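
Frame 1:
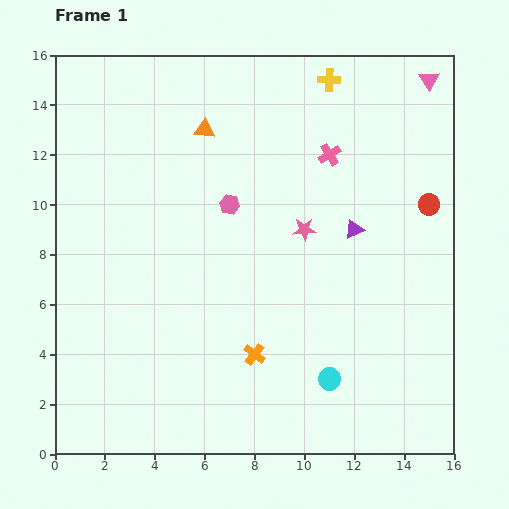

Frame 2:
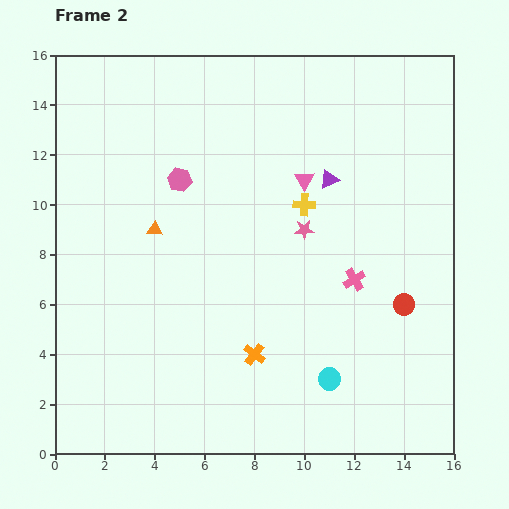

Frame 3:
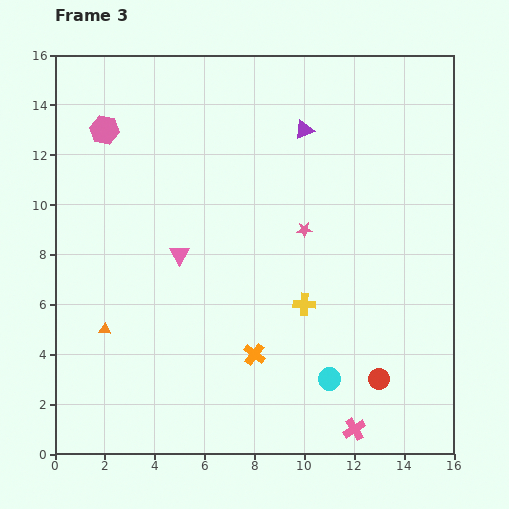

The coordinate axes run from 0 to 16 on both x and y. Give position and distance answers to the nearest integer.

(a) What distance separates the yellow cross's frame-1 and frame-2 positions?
5

The yellow cross moved from (11, 15) to (10, 10), a distance of √(1² + 5²) ≈ 5.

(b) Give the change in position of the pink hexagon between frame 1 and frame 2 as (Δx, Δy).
(-2, 1)

The pink hexagon was at (7, 10) in frame 1 and (5, 11) in frame 2.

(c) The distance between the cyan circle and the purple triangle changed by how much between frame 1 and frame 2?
+2

Distance in frame 1: 6. Distance in frame 2: 8.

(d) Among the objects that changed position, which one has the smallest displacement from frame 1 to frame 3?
the purple triangle

(moved 4)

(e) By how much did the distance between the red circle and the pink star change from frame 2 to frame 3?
+2

Distance in frame 2: 5. Distance in frame 3: 7.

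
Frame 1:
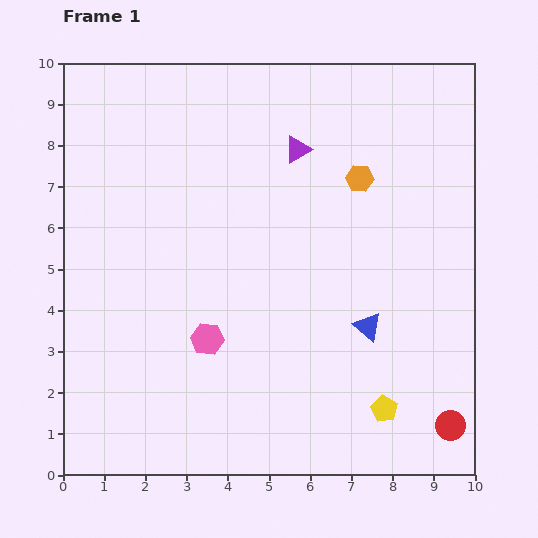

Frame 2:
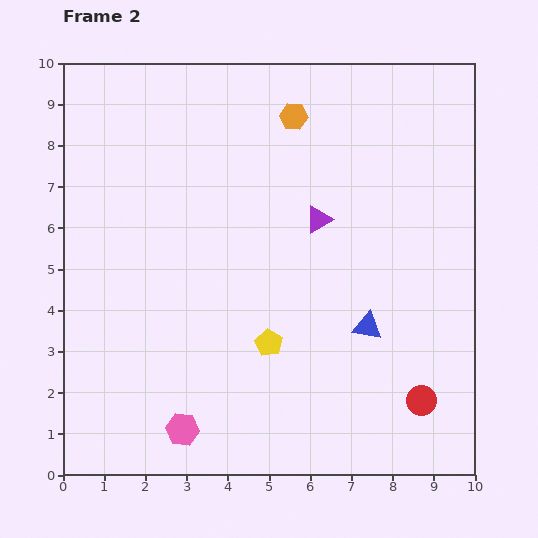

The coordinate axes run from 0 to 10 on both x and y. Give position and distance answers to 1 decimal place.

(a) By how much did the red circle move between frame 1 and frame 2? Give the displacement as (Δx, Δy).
(-0.7, 0.6)

The red circle was at (9.4, 1.2) in frame 1 and (8.7, 1.8) in frame 2.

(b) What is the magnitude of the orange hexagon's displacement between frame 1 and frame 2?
2.2

The orange hexagon moved from (7.2, 7.2) to (5.6, 8.7), a distance of √(1.6² + 1.5²) ≈ 2.2.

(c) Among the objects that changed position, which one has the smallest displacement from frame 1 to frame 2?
the red circle

(moved 0.9)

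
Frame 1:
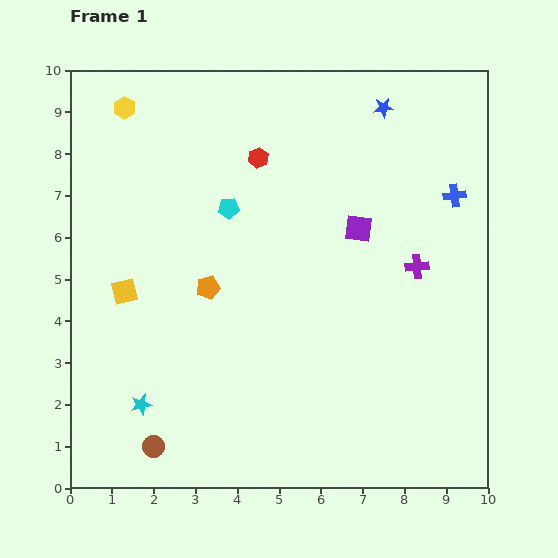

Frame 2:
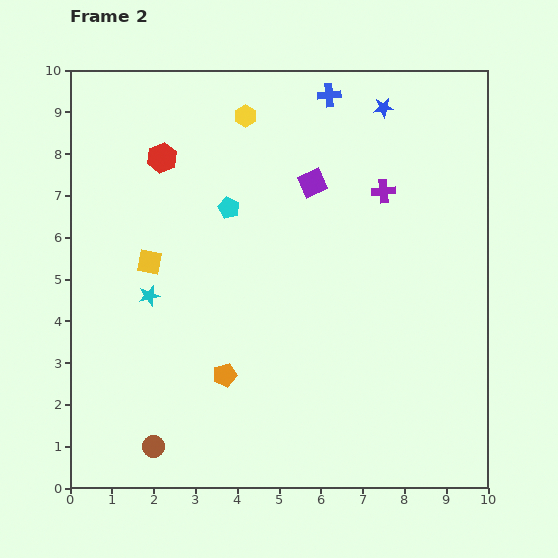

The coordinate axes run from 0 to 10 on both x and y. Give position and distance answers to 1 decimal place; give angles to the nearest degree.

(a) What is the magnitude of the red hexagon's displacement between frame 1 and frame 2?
2.3

The red hexagon moved from (4.5, 7.9) to (2.2, 7.9), a distance of √(2.3² + 0.0²) ≈ 2.3.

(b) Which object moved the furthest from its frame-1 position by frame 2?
the blue cross

(moved 3.8; next 2.9)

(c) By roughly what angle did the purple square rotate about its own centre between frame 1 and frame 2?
33° counter-clockwise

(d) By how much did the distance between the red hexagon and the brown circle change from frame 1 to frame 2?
-0.4

Distance in frame 1: 7.3. Distance in frame 2: 6.9.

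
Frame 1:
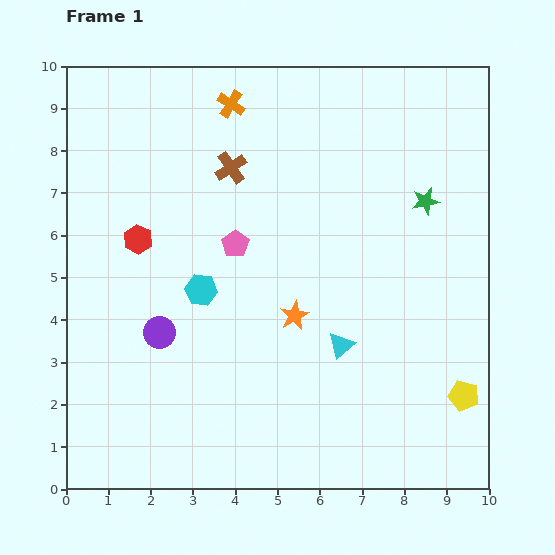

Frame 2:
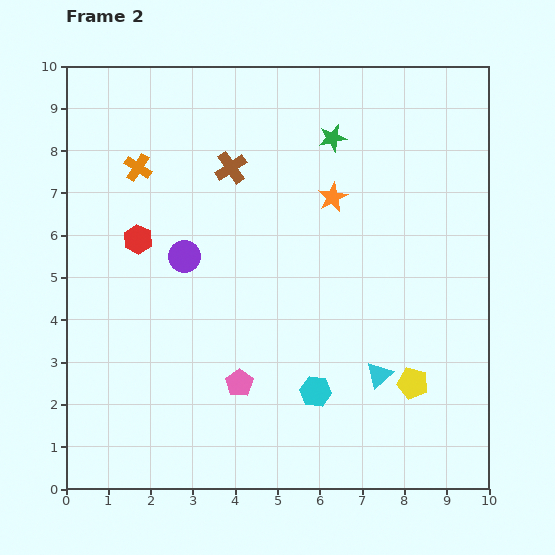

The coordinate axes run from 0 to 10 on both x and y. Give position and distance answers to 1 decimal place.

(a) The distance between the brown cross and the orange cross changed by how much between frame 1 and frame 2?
+0.7

Distance in frame 1: 1.5. Distance in frame 2: 2.2.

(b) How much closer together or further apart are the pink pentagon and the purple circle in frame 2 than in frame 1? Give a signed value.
+0.5

Distance in frame 1: 2.8. Distance in frame 2: 3.3.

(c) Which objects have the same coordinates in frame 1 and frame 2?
the brown cross, the red hexagon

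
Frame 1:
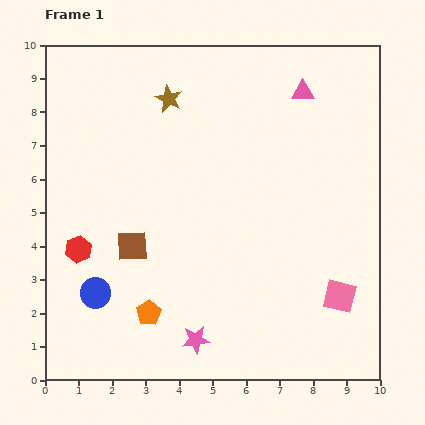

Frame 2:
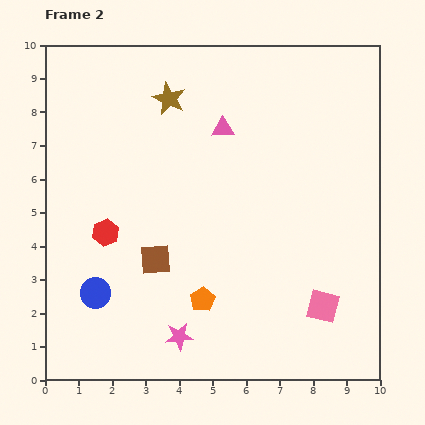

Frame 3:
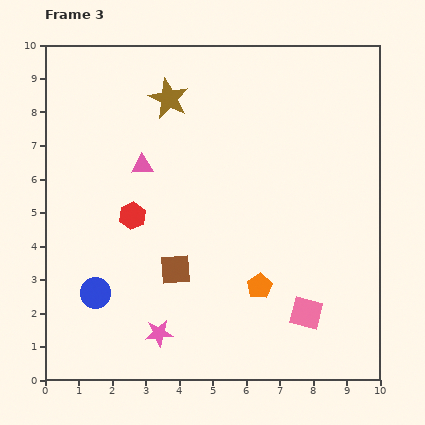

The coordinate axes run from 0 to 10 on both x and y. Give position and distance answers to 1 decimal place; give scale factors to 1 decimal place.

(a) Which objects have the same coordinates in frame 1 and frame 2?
the brown star, the blue circle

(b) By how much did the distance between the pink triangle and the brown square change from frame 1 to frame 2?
-2.5

Distance in frame 1: 6.9. Distance in frame 2: 4.4.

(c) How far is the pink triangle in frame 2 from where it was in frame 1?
2.6

The pink triangle moved from (7.7, 8.6) to (5.3, 7.5), a distance of √(2.4² + 1.1²) ≈ 2.6.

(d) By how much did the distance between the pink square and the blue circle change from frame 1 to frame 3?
-1.0

Distance in frame 1: 7.3. Distance in frame 3: 6.3.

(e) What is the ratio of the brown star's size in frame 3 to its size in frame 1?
1.5×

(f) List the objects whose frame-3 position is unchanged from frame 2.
the brown star, the blue circle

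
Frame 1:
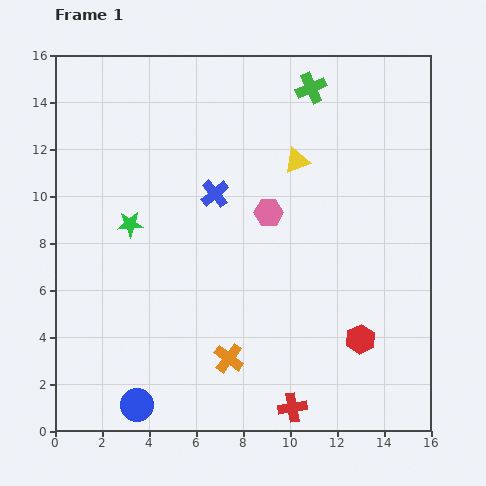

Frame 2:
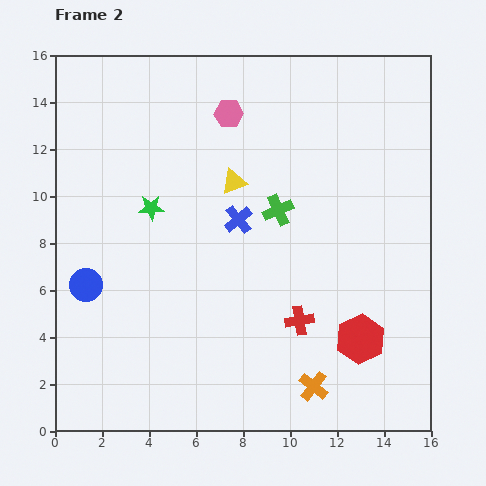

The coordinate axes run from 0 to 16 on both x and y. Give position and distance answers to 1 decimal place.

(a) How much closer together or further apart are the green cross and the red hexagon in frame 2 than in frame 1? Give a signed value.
-4.4

Distance in frame 1: 10.9. Distance in frame 2: 6.5.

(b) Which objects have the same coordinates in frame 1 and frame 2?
the red hexagon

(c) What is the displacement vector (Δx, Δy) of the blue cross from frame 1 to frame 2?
(1.0, -1.1)

The blue cross was at (6.8, 10.1) in frame 1 and (7.8, 9.0) in frame 2.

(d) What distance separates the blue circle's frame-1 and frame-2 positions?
5.6

The blue circle moved from (3.5, 1.1) to (1.3, 6.2), a distance of √(2.2² + 5.1²) ≈ 5.6.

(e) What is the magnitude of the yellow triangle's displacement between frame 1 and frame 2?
2.8

The yellow triangle moved from (10.3, 11.5) to (7.6, 10.6), a distance of √(2.7² + 0.9²) ≈ 2.8.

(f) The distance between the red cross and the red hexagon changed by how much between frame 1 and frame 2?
-1.4

Distance in frame 1: 4.1. Distance in frame 2: 2.7.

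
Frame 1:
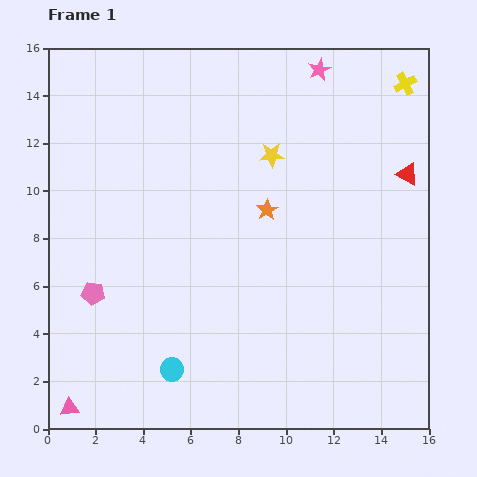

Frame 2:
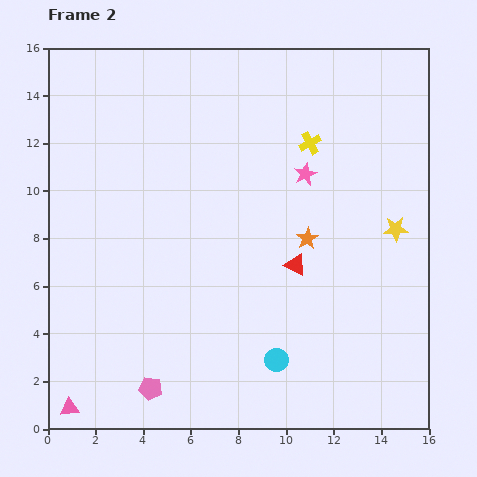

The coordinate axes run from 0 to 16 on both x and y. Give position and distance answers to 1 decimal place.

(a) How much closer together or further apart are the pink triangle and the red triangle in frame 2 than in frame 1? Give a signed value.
-6.1

Distance in frame 1: 17.3. Distance in frame 2: 11.2.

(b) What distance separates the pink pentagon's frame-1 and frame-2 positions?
4.7

The pink pentagon moved from (1.9, 5.7) to (4.3, 1.7), a distance of √(2.4² + 4.0²) ≈ 4.7.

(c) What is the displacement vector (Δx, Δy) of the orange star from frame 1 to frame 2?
(1.7, -1.2)

The orange star was at (9.2, 9.2) in frame 1 and (10.9, 8.0) in frame 2.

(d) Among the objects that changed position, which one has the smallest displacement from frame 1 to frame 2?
the orange star

(moved 2.1)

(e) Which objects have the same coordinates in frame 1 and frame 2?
the pink triangle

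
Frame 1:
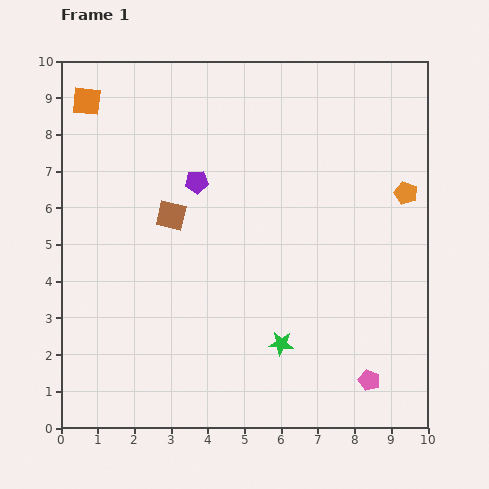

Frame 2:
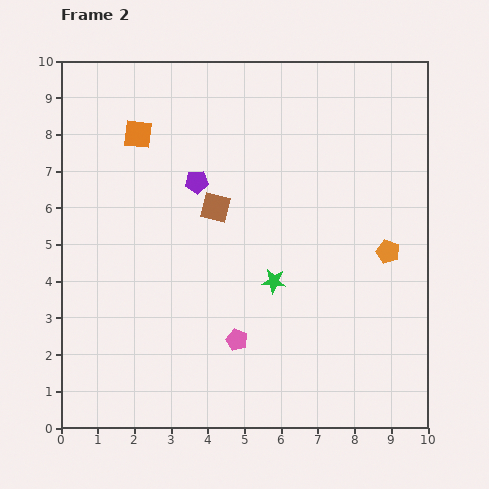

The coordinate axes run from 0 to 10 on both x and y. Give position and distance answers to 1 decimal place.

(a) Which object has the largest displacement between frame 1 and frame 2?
the pink pentagon

(moved 3.8; next 1.7)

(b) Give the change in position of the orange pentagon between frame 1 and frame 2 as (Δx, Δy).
(-0.5, -1.6)

The orange pentagon was at (9.4, 6.4) in frame 1 and (8.9, 4.8) in frame 2.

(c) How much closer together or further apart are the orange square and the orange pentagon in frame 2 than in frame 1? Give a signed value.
-1.6

Distance in frame 1: 9.1. Distance in frame 2: 7.5.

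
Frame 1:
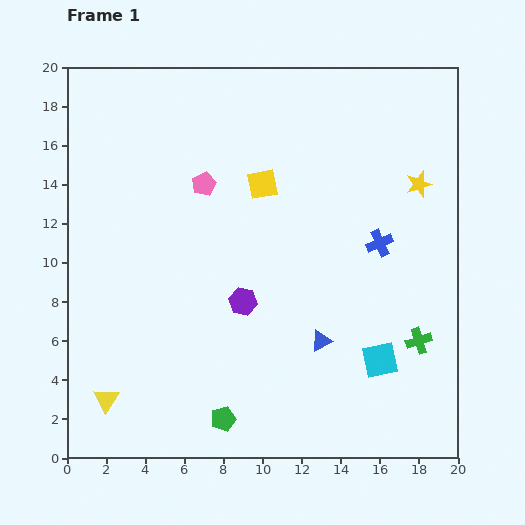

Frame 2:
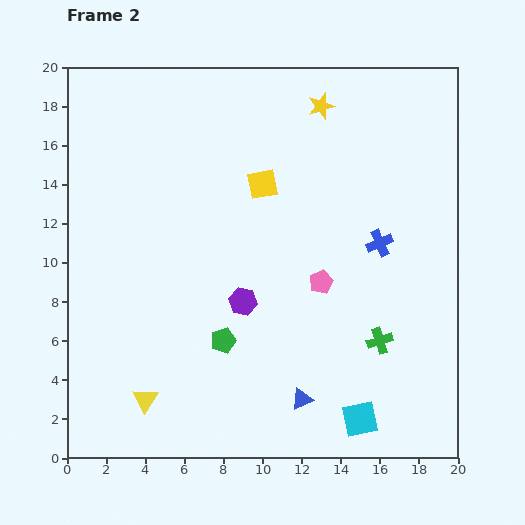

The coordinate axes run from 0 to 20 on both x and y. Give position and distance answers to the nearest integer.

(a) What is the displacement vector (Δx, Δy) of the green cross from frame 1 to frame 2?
(-2, 0)

The green cross was at (18, 6) in frame 1 and (16, 6) in frame 2.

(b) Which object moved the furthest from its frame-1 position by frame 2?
the pink pentagon

(moved 8; next 6)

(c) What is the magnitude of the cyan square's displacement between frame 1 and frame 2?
3

The cyan square moved from (16, 5) to (15, 2), a distance of √(1² + 3²) ≈ 3.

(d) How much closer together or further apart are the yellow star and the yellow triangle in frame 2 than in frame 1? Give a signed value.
-2

Distance in frame 1: 19. Distance in frame 2: 17.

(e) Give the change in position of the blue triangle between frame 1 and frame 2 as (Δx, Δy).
(-1, -3)

The blue triangle was at (13, 6) in frame 1 and (12, 3) in frame 2.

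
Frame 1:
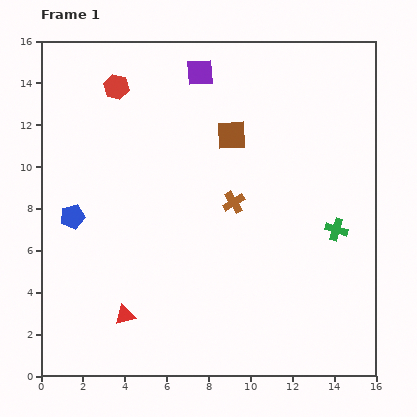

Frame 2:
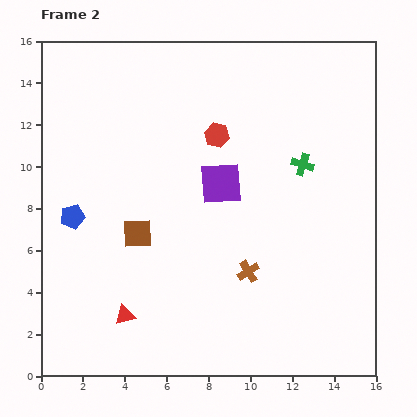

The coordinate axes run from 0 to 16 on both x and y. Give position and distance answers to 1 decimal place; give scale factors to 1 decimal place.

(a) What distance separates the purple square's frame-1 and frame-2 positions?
5.4

The purple square moved from (7.6, 14.5) to (8.6, 9.2), a distance of √(1.0² + 5.3²) ≈ 5.4.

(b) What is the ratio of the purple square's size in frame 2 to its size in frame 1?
1.6×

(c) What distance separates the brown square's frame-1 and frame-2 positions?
6.5

The brown square moved from (9.1, 11.5) to (4.6, 6.8), a distance of √(4.5² + 4.7²) ≈ 6.5.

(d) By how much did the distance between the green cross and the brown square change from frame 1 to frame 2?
+1.9

Distance in frame 1: 6.7. Distance in frame 2: 8.6.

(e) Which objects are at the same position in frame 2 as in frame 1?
the blue pentagon, the red triangle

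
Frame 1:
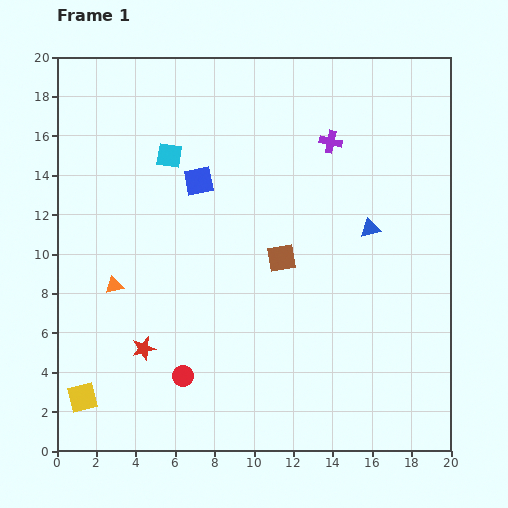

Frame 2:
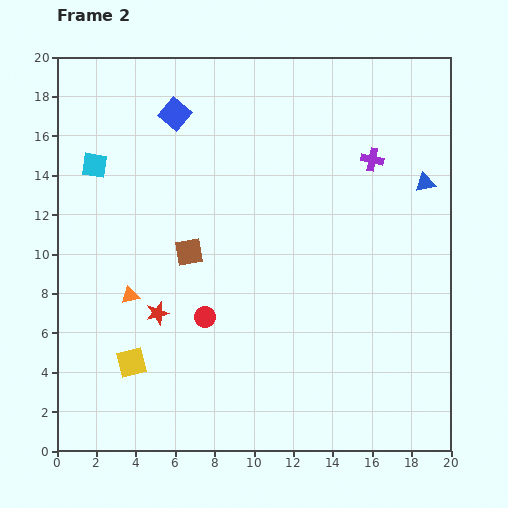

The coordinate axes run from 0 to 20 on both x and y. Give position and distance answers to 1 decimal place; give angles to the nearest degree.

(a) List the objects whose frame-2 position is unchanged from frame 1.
none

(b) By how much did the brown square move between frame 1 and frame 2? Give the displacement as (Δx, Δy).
(-4.7, 0.3)

The brown square was at (11.4, 9.8) in frame 1 and (6.7, 10.1) in frame 2.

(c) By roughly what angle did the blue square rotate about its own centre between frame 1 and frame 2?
39° counter-clockwise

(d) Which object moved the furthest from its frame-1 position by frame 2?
the brown square

(moved 4.7; next 3.8)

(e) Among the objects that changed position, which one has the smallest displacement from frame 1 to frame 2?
the orange triangle

(moved 0.9)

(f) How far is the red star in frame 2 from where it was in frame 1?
1.9

The red star moved from (4.4, 5.2) to (5.1, 7.0), a distance of √(0.7² + 1.8²) ≈ 1.9.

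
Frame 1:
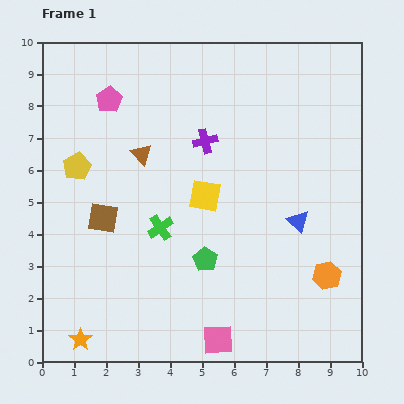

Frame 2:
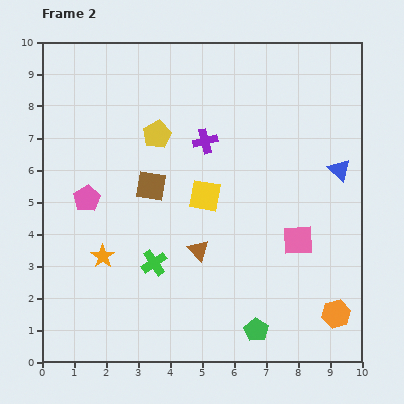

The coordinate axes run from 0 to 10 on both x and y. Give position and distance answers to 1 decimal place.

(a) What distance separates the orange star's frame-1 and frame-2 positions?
2.7

The orange star moved from (1.2, 0.7) to (1.9, 3.3), a distance of √(0.7² + 2.6²) ≈ 2.7.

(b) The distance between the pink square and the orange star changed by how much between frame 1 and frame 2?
+1.8

Distance in frame 1: 4.3. Distance in frame 2: 6.1.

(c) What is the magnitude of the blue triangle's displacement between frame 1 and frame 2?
2.1

The blue triangle moved from (8.0, 4.4) to (9.3, 6.0), a distance of √(1.3² + 1.6²) ≈ 2.1.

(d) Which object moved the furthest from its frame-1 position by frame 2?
the pink square

(moved 4.0; next 3.5)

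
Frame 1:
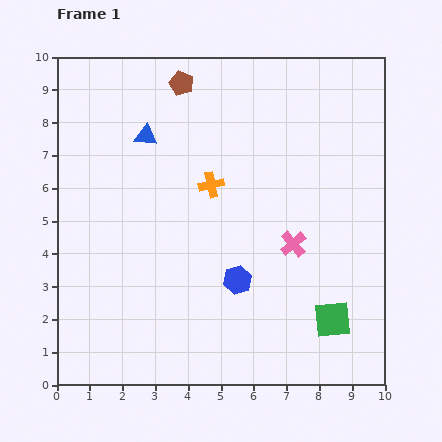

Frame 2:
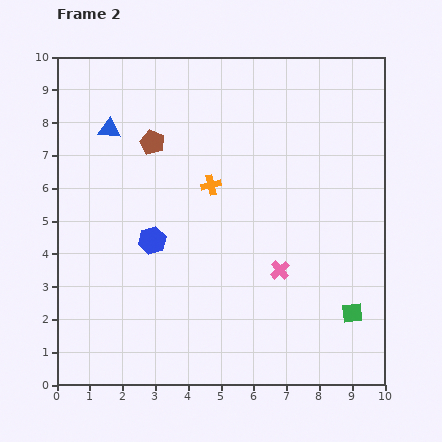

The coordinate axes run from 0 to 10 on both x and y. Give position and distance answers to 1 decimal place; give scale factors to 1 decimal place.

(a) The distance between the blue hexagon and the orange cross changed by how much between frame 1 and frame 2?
-0.5

Distance in frame 1: 3.0. Distance in frame 2: 2.5.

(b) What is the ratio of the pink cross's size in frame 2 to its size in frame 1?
0.7×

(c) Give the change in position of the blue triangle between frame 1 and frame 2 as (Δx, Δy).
(-1.1, 0.2)

The blue triangle was at (2.7, 7.6) in frame 1 and (1.6, 7.8) in frame 2.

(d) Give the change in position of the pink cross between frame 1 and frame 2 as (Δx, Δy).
(-0.4, -0.8)

The pink cross was at (7.2, 4.3) in frame 1 and (6.8, 3.5) in frame 2.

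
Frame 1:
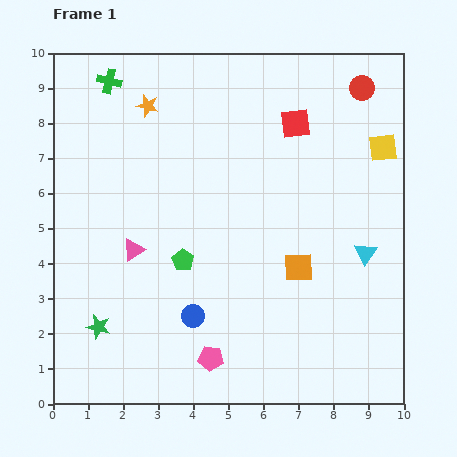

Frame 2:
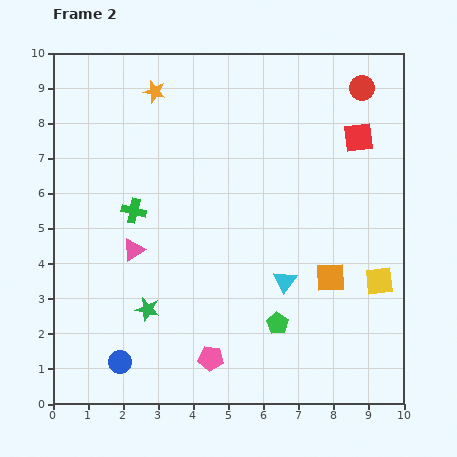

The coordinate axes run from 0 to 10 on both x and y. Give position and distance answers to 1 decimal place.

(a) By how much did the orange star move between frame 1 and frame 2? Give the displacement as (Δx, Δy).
(0.2, 0.4)

The orange star was at (2.7, 8.5) in frame 1 and (2.9, 8.9) in frame 2.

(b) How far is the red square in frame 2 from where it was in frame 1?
1.8

The red square moved from (6.9, 8.0) to (8.7, 7.6), a distance of √(1.8² + 0.4²) ≈ 1.8.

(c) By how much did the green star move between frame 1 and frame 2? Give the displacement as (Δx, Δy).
(1.4, 0.5)

The green star was at (1.3, 2.2) in frame 1 and (2.7, 2.7) in frame 2.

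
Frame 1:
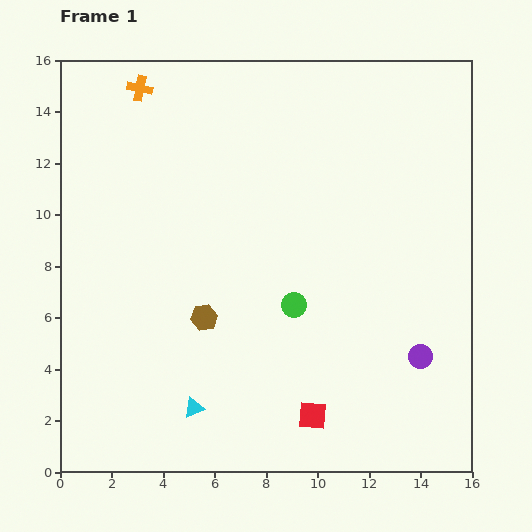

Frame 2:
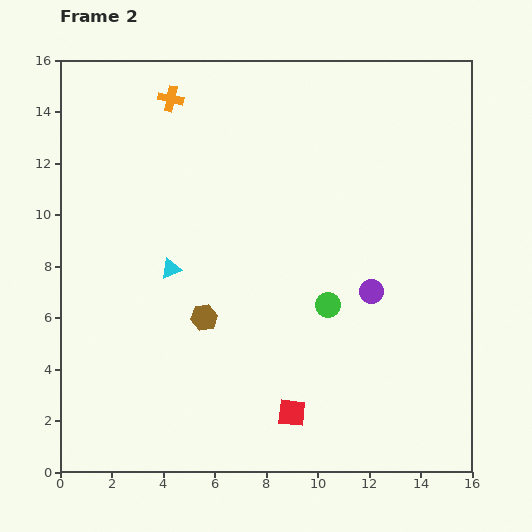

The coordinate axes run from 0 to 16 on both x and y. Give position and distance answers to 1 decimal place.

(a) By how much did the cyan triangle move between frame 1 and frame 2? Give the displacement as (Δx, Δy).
(-0.9, 5.4)

The cyan triangle was at (5.2, 2.5) in frame 1 and (4.3, 7.9) in frame 2.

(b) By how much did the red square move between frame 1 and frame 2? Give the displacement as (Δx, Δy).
(-0.8, 0.1)

The red square was at (9.8, 2.2) in frame 1 and (9.0, 2.3) in frame 2.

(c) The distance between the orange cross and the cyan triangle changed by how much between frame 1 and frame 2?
-6.0

Distance in frame 1: 12.6. Distance in frame 2: 6.6.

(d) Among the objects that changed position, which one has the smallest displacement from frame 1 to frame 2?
the red square

(moved 0.8)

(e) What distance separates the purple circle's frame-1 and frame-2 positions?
3.1

The purple circle moved from (14.0, 4.5) to (12.1, 7.0), a distance of √(1.9² + 2.5²) ≈ 3.1.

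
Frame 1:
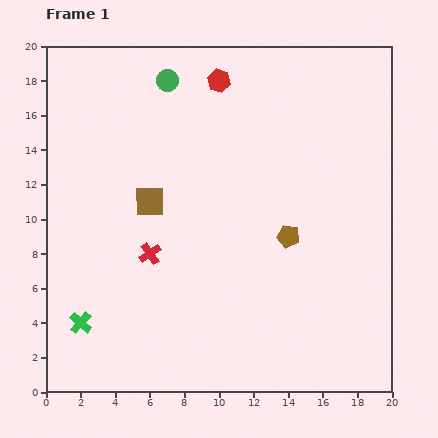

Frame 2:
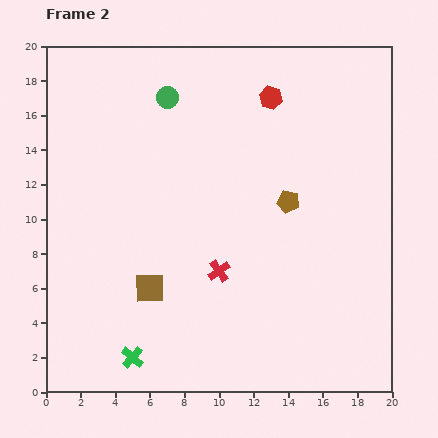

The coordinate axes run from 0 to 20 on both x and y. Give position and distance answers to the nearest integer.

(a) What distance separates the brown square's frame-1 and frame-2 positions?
5

The brown square moved from (6, 11) to (6, 6), a distance of √(0² + 5²) ≈ 5.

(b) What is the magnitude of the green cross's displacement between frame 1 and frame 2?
4

The green cross moved from (2, 4) to (5, 2), a distance of √(3² + 2²) ≈ 4.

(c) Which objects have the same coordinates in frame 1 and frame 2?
none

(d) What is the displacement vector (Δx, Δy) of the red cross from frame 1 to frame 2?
(4, -1)

The red cross was at (6, 8) in frame 1 and (10, 7) in frame 2.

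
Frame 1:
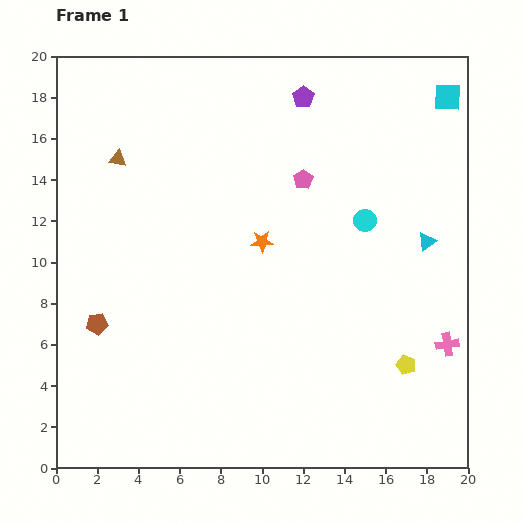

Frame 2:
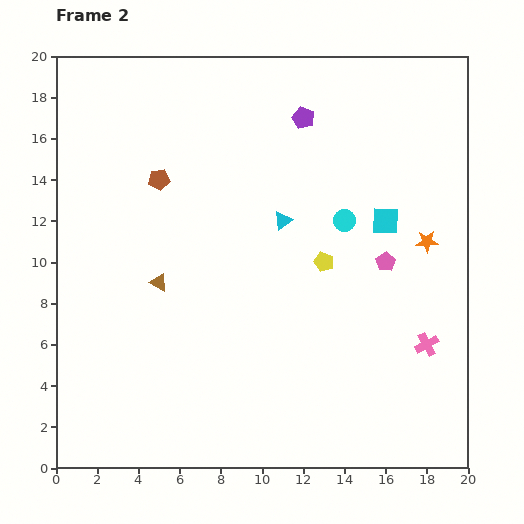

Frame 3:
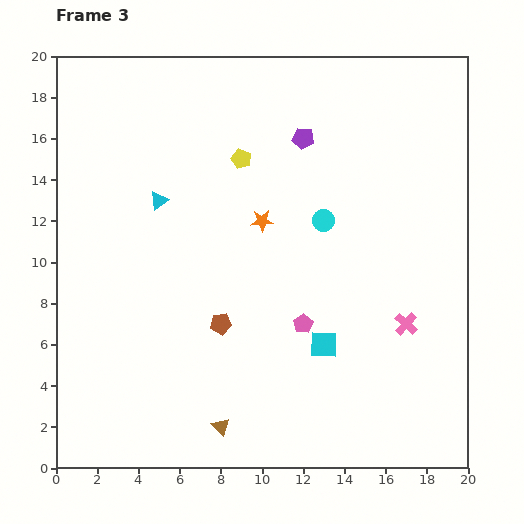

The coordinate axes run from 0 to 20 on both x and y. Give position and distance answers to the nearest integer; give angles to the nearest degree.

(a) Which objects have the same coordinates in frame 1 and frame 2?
none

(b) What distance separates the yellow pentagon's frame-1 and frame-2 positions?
6

The yellow pentagon moved from (17, 5) to (13, 10), a distance of √(4² + 5²) ≈ 6.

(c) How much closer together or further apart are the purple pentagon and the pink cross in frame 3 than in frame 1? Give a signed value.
-4

Distance in frame 1: 14. Distance in frame 3: 10.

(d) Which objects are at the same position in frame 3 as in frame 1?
none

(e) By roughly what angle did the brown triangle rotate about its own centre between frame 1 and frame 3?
35° clockwise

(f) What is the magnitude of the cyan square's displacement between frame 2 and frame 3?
7

The cyan square moved from (16, 12) to (13, 6), a distance of √(3² + 6²) ≈ 7.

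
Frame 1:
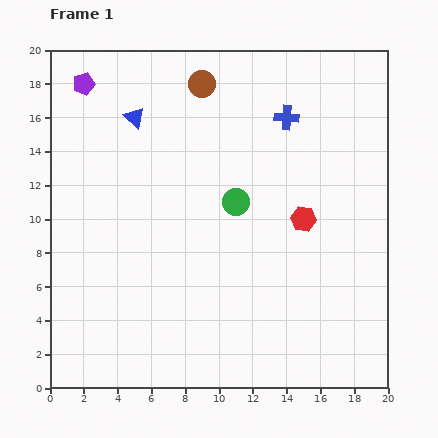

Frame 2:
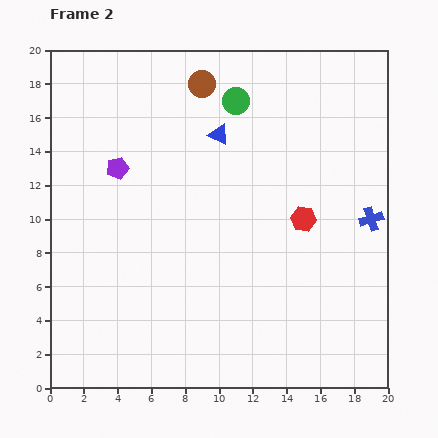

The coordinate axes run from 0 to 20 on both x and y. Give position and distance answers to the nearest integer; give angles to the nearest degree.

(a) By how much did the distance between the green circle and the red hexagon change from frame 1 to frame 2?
+4

Distance in frame 1: 4. Distance in frame 2: 8.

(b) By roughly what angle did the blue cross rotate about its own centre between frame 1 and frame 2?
20° counter-clockwise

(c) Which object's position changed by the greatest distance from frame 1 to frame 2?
the blue cross

(moved 8; next 6)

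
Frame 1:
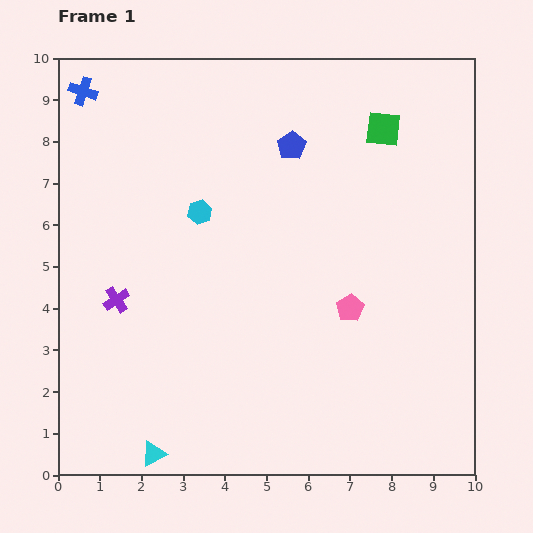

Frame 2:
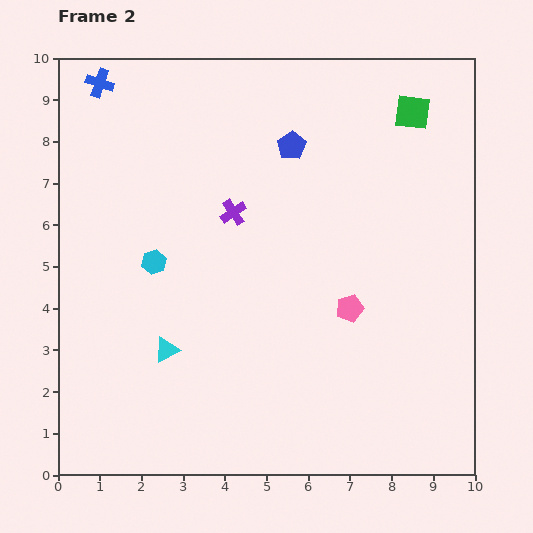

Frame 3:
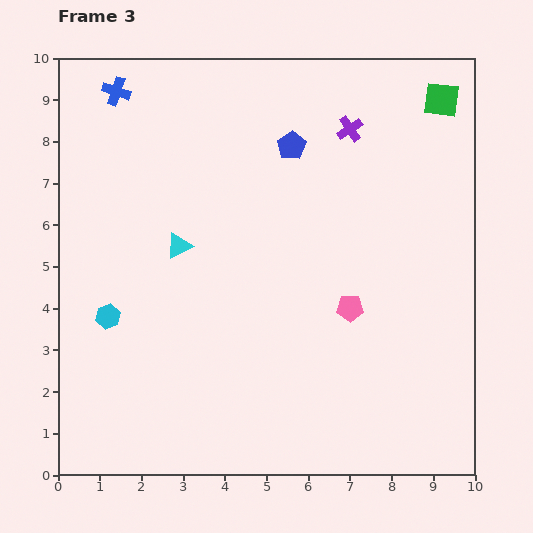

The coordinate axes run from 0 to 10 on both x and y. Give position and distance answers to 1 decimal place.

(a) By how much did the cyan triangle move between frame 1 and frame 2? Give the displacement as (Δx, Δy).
(0.3, 2.5)

The cyan triangle was at (2.3, 0.5) in frame 1 and (2.6, 3.0) in frame 2.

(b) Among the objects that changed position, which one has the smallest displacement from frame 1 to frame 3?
the blue cross

(moved 0.8)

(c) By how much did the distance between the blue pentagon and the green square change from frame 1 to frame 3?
+1.6

Distance in frame 1: 2.2. Distance in frame 3: 3.8.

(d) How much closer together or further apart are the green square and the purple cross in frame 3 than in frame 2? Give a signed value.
-2.6

Distance in frame 2: 4.9. Distance in frame 3: 2.3.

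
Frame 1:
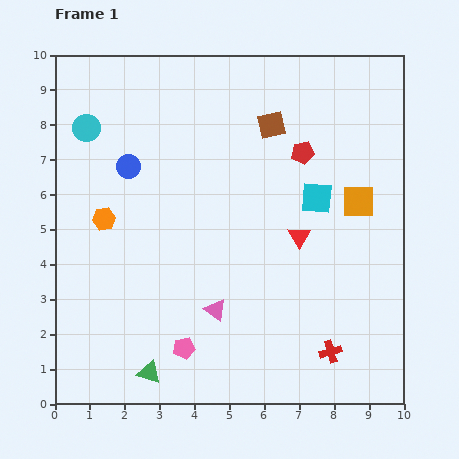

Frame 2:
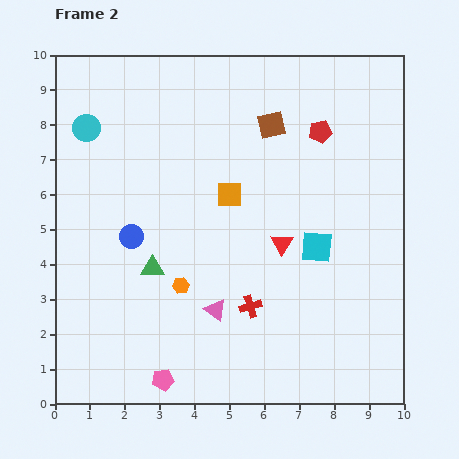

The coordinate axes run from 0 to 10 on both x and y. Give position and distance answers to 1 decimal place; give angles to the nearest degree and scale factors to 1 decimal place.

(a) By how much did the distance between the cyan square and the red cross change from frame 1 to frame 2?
-1.9

Distance in frame 1: 4.4. Distance in frame 2: 2.5.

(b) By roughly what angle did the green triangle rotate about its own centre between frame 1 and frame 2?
17° counter-clockwise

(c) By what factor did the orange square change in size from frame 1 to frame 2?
0.8×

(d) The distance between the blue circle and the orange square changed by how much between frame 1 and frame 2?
-3.7

Distance in frame 1: 6.7. Distance in frame 2: 3.0.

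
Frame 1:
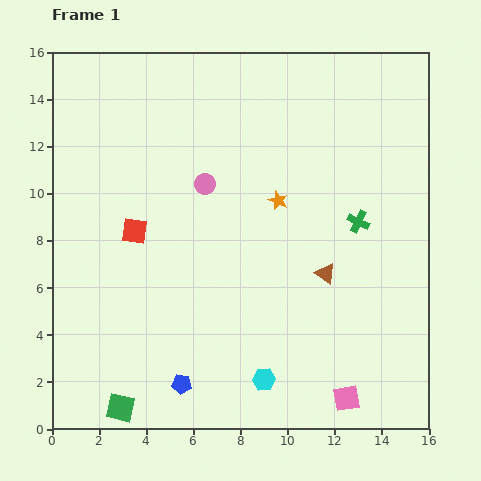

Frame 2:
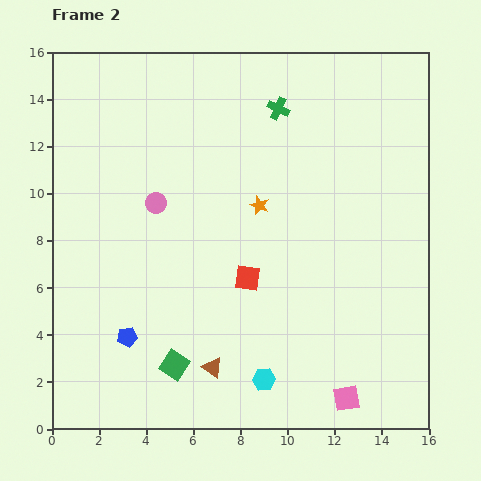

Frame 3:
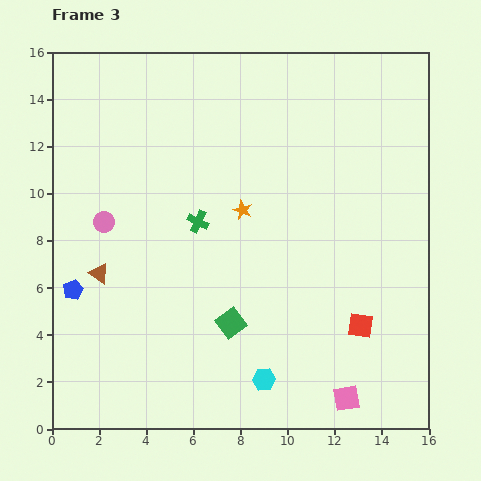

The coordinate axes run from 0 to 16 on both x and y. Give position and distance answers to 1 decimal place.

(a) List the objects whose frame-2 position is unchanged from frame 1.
the cyan hexagon, the pink square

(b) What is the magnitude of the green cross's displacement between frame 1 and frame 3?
6.8

The green cross moved from (13.0, 8.8) to (6.2, 8.8), a distance of √(6.8² + 0.0²) ≈ 6.8.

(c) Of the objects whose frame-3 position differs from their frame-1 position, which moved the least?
the orange star

(moved 1.6)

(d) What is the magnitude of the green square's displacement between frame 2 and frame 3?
3.0

The green square moved from (5.2, 2.7) to (7.6, 4.5), a distance of √(2.4² + 1.8²) ≈ 3.0.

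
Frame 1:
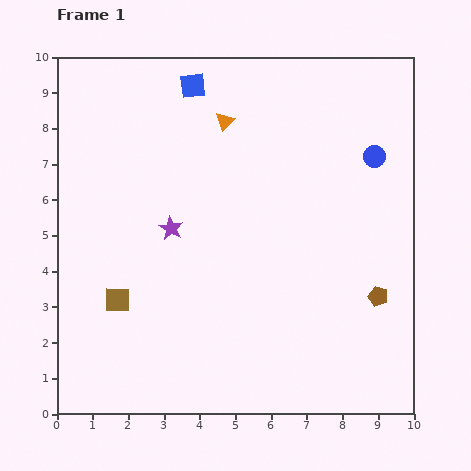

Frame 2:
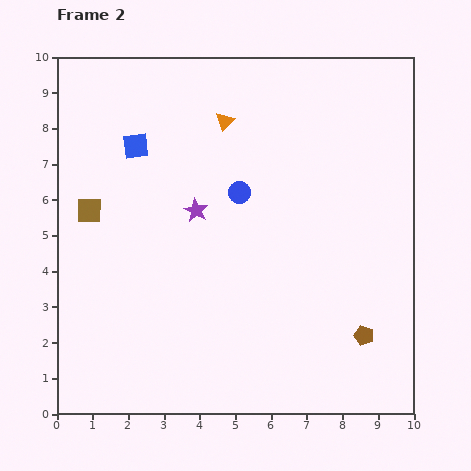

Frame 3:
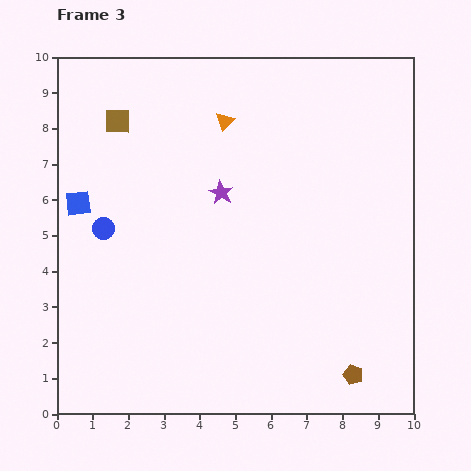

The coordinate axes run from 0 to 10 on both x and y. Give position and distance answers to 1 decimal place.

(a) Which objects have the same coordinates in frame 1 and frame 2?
the orange triangle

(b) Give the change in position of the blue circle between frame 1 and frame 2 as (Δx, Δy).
(-3.8, -1.0)

The blue circle was at (8.9, 7.2) in frame 1 and (5.1, 6.2) in frame 2.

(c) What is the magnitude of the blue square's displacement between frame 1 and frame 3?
4.6

The blue square moved from (3.8, 9.2) to (0.6, 5.9), a distance of √(3.2² + 3.3²) ≈ 4.6.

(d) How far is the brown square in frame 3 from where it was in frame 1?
5.0

The brown square moved from (1.7, 3.2) to (1.7, 8.2), a distance of √(0.0² + 5.0²) ≈ 5.0.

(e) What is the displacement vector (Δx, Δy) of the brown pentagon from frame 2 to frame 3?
(-0.3, -1.1)

The brown pentagon was at (8.6, 2.2) in frame 2 and (8.3, 1.1) in frame 3.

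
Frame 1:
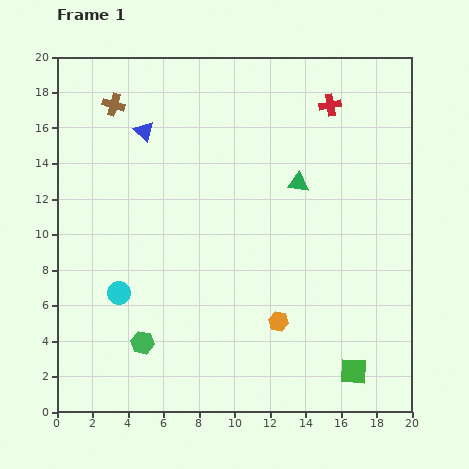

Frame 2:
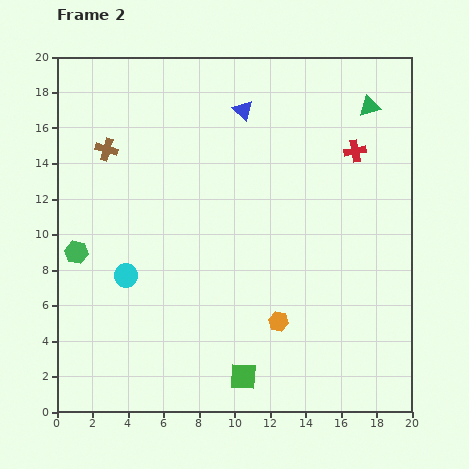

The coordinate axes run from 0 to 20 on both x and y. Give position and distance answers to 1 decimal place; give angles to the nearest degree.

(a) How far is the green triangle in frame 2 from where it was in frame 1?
5.9

The green triangle moved from (13.6, 12.9) to (17.6, 17.2), a distance of √(4.0² + 4.3²) ≈ 5.9.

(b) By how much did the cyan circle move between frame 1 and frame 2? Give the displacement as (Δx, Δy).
(0.4, 1.0)

The cyan circle was at (3.5, 6.7) in frame 1 and (3.9, 7.7) in frame 2.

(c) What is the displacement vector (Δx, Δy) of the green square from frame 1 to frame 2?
(-6.2, -0.3)

The green square was at (16.7, 2.3) in frame 1 and (10.5, 2.0) in frame 2.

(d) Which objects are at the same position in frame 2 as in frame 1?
the orange hexagon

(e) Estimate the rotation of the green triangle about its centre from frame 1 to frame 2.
21° counter-clockwise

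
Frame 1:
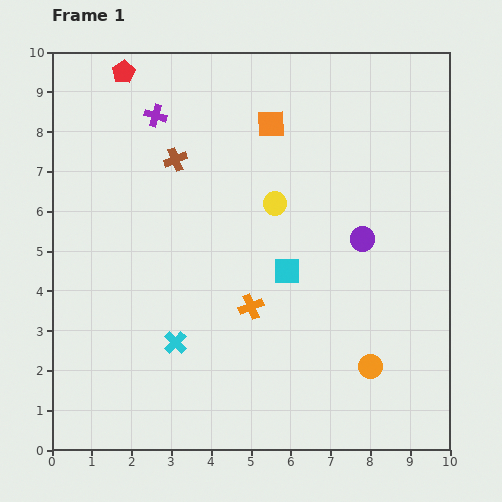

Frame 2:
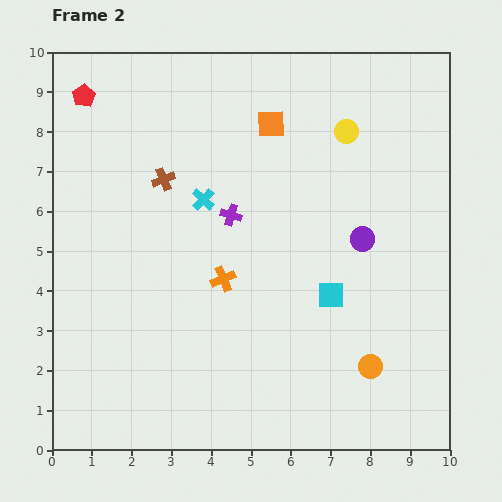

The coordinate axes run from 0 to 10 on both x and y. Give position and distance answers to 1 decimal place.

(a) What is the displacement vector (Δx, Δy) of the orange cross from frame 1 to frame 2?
(-0.7, 0.7)

The orange cross was at (5.0, 3.6) in frame 1 and (4.3, 4.3) in frame 2.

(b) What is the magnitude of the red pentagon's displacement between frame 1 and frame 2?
1.2

The red pentagon moved from (1.8, 9.5) to (0.8, 8.9), a distance of √(1.0² + 0.6²) ≈ 1.2.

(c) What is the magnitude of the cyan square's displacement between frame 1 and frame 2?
1.3

The cyan square moved from (5.9, 4.5) to (7.0, 3.9), a distance of √(1.1² + 0.6²) ≈ 1.3.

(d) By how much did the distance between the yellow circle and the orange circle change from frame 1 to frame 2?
+1.1

Distance in frame 1: 4.8. Distance in frame 2: 5.9.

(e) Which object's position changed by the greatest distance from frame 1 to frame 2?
the cyan cross

(moved 3.7; next 3.1)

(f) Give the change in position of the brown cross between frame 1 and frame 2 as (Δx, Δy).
(-0.3, -0.5)

The brown cross was at (3.1, 7.3) in frame 1 and (2.8, 6.8) in frame 2.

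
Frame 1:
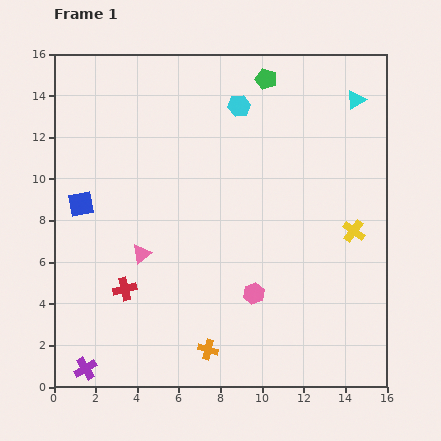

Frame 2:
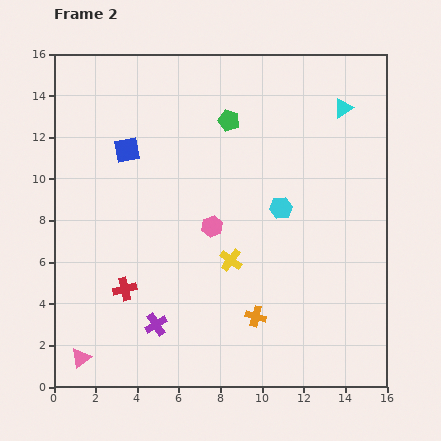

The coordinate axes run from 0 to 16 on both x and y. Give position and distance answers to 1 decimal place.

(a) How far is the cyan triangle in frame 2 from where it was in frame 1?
0.7

The cyan triangle moved from (14.5, 13.8) to (13.9, 13.4), a distance of √(0.6² + 0.4²) ≈ 0.7.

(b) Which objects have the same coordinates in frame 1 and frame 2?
the red cross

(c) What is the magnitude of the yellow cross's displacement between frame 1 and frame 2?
6.1

The yellow cross moved from (14.4, 7.5) to (8.5, 6.1), a distance of √(5.9² + 1.4²) ≈ 6.1.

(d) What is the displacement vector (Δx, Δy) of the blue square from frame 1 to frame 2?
(2.2, 2.6)

The blue square was at (1.3, 8.8) in frame 1 and (3.5, 11.4) in frame 2.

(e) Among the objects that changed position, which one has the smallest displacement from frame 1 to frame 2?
the cyan triangle

(moved 0.7)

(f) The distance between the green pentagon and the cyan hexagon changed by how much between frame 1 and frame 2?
+3.1

Distance in frame 1: 1.8. Distance in frame 2: 4.9.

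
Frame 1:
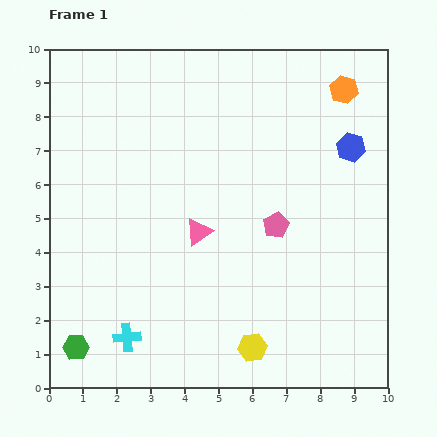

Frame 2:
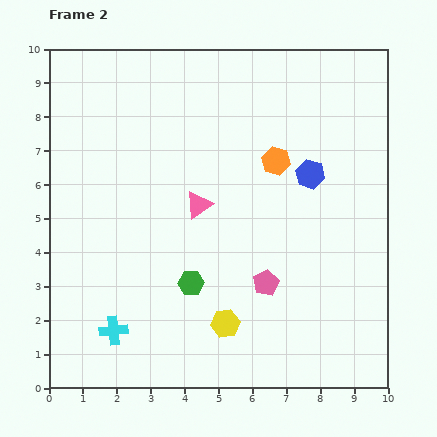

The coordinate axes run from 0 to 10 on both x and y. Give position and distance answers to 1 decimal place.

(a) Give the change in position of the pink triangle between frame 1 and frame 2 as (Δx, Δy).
(0.0, 0.8)

The pink triangle was at (4.4, 4.6) in frame 1 and (4.4, 5.4) in frame 2.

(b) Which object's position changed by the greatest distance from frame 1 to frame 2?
the green hexagon

(moved 3.9; next 2.9)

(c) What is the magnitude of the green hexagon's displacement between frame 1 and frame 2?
3.9

The green hexagon moved from (0.8, 1.2) to (4.2, 3.1), a distance of √(3.4² + 1.9²) ≈ 3.9.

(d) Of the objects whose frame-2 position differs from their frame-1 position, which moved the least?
the cyan cross

(moved 0.4)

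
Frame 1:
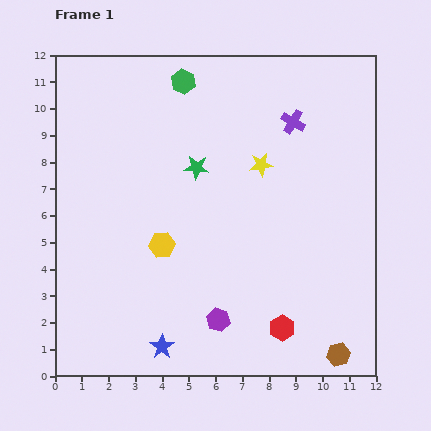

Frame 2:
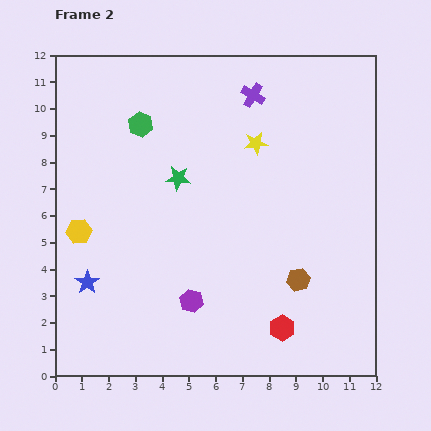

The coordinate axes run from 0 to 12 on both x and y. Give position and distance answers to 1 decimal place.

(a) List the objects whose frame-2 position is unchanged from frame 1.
the red hexagon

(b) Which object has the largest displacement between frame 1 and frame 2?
the blue star

(moved 3.7; next 3.2)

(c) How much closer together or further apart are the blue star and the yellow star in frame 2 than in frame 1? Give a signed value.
+0.5

Distance in frame 1: 7.7. Distance in frame 2: 8.2.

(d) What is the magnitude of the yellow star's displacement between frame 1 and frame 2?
0.8

The yellow star moved from (7.7, 7.9) to (7.5, 8.7), a distance of √(0.2² + 0.8²) ≈ 0.8.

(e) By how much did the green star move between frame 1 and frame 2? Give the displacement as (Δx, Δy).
(-0.7, -0.4)

The green star was at (5.3, 7.8) in frame 1 and (4.6, 7.4) in frame 2.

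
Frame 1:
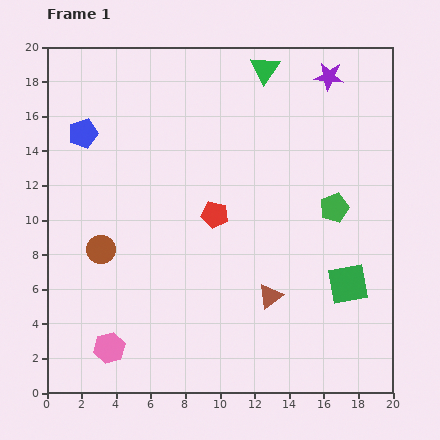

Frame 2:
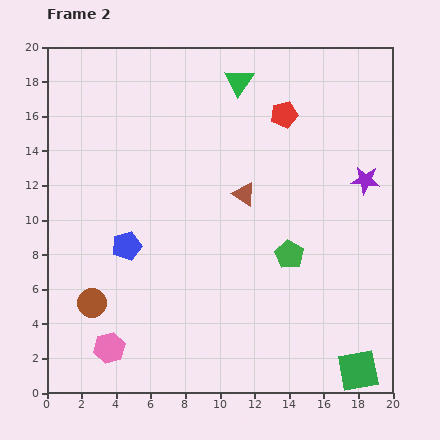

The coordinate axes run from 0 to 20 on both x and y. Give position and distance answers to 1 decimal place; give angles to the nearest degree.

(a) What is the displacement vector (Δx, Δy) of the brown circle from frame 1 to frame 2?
(-0.5, -3.1)

The brown circle was at (3.1, 8.3) in frame 1 and (2.6, 5.2) in frame 2.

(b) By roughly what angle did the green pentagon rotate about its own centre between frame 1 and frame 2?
21° counter-clockwise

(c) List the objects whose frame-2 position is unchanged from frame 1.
the pink hexagon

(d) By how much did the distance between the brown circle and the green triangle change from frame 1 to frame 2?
+1.3

Distance in frame 1: 14.1. Distance in frame 2: 15.4.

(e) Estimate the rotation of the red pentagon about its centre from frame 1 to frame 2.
24° counter-clockwise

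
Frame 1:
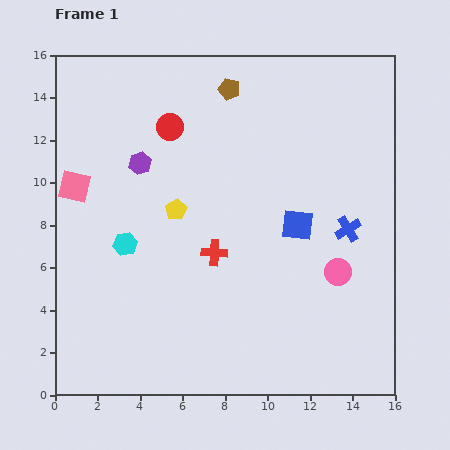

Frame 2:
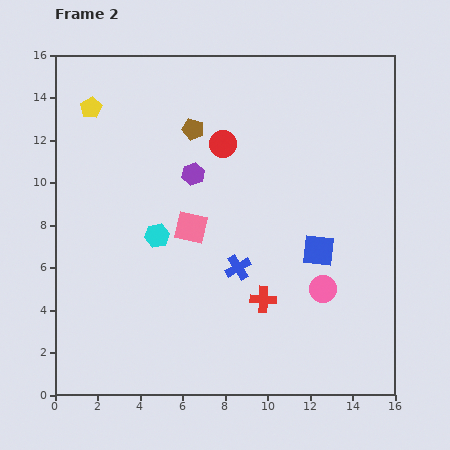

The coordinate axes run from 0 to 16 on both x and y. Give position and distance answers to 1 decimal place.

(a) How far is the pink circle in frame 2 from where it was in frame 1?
1.1

The pink circle moved from (13.3, 5.8) to (12.6, 5.0), a distance of √(0.7² + 0.8²) ≈ 1.1.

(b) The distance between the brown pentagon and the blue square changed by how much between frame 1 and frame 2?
+1.0

Distance in frame 1: 7.2. Distance in frame 2: 8.2.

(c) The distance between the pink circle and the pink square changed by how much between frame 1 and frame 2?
-6.2

Distance in frame 1: 13.0. Distance in frame 2: 6.8.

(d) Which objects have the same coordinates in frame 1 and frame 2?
none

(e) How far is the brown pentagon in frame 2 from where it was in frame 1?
2.5

The brown pentagon moved from (8.2, 14.4) to (6.5, 12.5), a distance of √(1.7² + 1.9²) ≈ 2.5.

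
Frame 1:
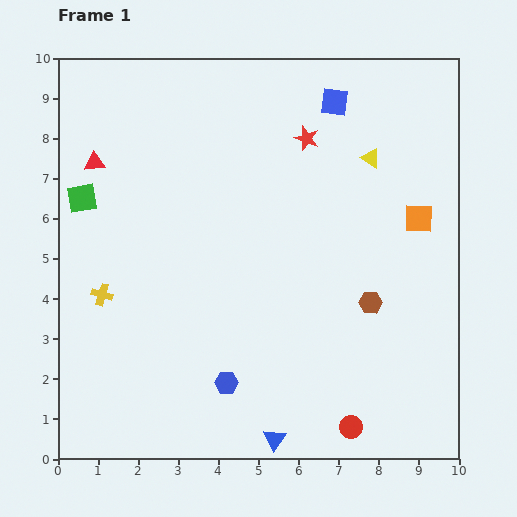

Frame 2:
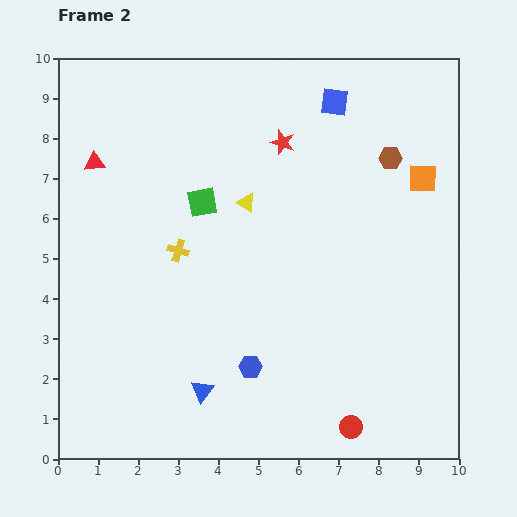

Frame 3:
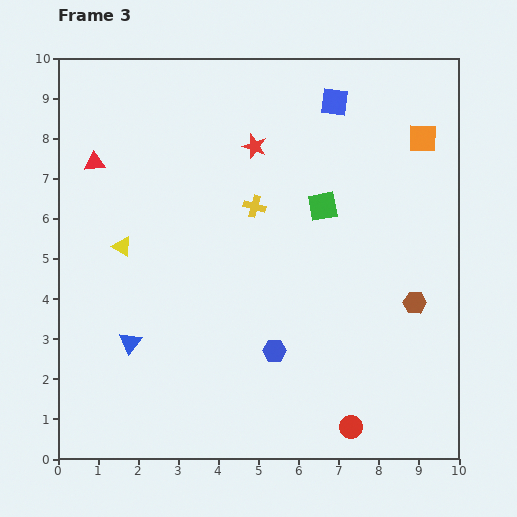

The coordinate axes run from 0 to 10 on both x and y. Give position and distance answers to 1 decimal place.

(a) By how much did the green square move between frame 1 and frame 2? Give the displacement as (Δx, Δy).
(3.0, -0.1)

The green square was at (0.6, 6.5) in frame 1 and (3.6, 6.4) in frame 2.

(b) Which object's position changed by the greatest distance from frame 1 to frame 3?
the yellow triangle

(moved 6.6; next 6.0)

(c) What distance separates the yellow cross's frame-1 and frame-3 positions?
4.4

The yellow cross moved from (1.1, 4.1) to (4.9, 6.3), a distance of √(3.8² + 2.2²) ≈ 4.4.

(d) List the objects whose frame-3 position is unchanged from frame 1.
the blue square, the red triangle, the red circle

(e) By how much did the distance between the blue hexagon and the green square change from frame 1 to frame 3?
-2.0

Distance in frame 1: 5.8. Distance in frame 3: 3.8.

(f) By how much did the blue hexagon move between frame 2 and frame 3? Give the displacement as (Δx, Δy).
(0.6, 0.4)

The blue hexagon was at (4.8, 2.3) in frame 2 and (5.4, 2.7) in frame 3.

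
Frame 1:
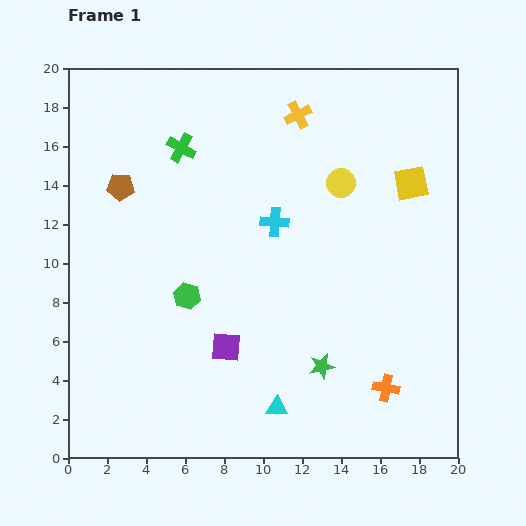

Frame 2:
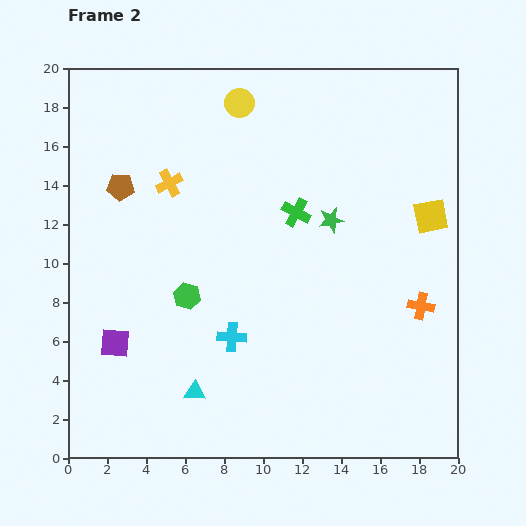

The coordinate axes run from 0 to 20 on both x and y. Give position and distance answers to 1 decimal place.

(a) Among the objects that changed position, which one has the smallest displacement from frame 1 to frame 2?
the yellow square

(moved 2.0)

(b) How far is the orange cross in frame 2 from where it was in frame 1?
4.6

The orange cross moved from (16.3, 3.6) to (18.1, 7.8), a distance of √(1.8² + 4.2²) ≈ 4.6.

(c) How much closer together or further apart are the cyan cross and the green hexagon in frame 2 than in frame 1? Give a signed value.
-2.8

Distance in frame 1: 5.9. Distance in frame 2: 3.1.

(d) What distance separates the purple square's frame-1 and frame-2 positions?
5.7

The purple square moved from (8.1, 5.7) to (2.4, 5.9), a distance of √(5.7² + 0.2²) ≈ 5.7.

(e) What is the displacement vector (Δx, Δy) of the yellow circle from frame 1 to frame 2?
(-5.2, 4.1)

The yellow circle was at (14.0, 14.1) in frame 1 and (8.8, 18.2) in frame 2.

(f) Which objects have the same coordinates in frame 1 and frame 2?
the brown pentagon, the green hexagon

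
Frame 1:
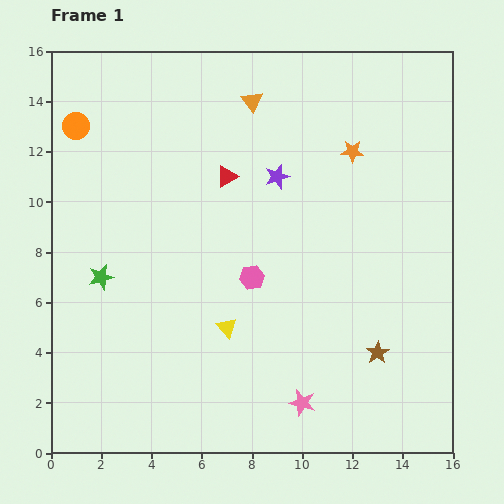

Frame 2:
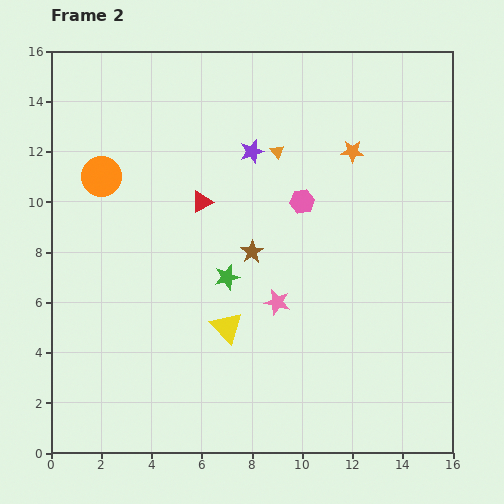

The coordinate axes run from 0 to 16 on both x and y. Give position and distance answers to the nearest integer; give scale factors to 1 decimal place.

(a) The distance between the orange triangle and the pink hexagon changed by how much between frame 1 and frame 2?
-5

Distance in frame 1: 7. Distance in frame 2: 2.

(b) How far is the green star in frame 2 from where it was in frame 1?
5

The green star moved from (2, 7) to (7, 7), a distance of √(5² + 0²) ≈ 5.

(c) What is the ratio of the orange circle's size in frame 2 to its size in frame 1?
1.5×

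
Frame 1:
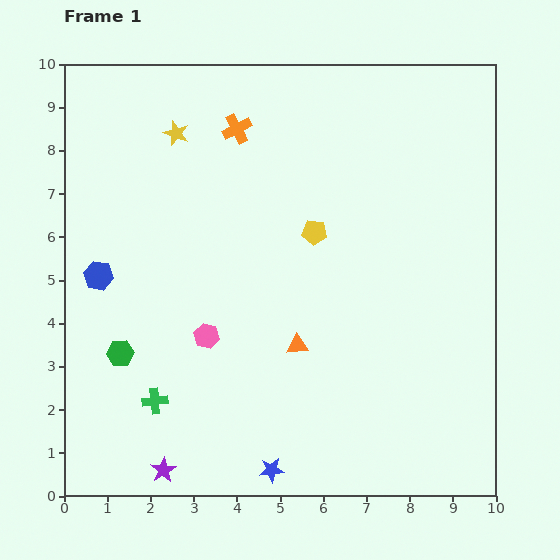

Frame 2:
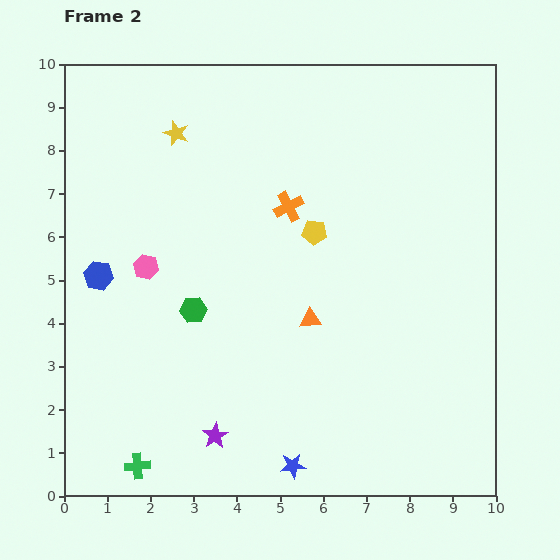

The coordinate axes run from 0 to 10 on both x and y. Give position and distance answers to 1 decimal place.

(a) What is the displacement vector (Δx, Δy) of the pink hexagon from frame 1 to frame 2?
(-1.4, 1.6)

The pink hexagon was at (3.3, 3.7) in frame 1 and (1.9, 5.3) in frame 2.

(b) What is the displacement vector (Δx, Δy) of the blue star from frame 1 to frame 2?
(0.5, 0.1)

The blue star was at (4.8, 0.6) in frame 1 and (5.3, 0.7) in frame 2.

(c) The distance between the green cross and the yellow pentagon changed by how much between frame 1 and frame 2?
+1.4

Distance in frame 1: 5.4. Distance in frame 2: 6.8.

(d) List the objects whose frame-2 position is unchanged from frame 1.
the yellow star, the yellow pentagon, the blue hexagon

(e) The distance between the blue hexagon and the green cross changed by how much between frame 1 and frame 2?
+1.3

Distance in frame 1: 3.2. Distance in frame 2: 4.5.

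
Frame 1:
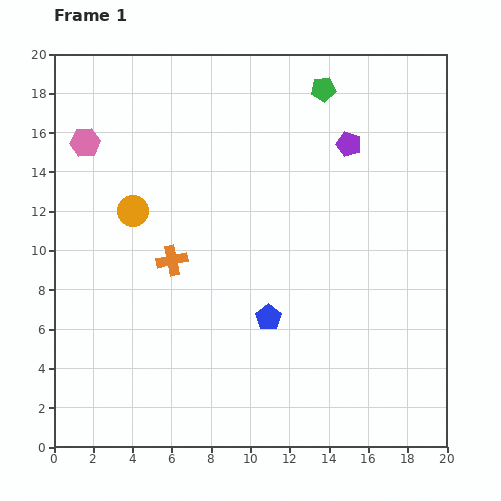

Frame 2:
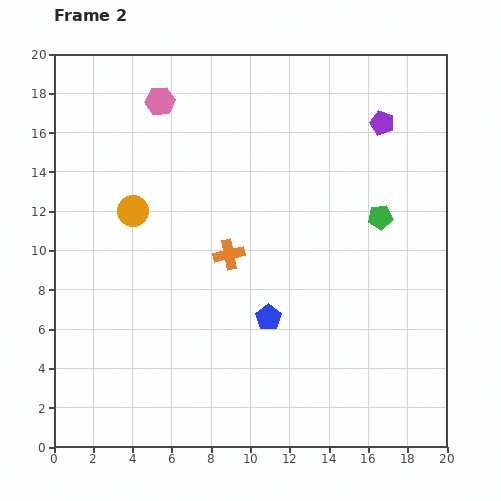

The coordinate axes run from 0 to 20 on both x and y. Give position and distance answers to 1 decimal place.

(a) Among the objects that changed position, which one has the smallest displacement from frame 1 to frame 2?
the purple pentagon

(moved 2.0)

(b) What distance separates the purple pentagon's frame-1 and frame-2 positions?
2.0

The purple pentagon moved from (15.0, 15.4) to (16.7, 16.5), a distance of √(1.7² + 1.1²) ≈ 2.0.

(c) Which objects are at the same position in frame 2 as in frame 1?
the orange circle, the blue pentagon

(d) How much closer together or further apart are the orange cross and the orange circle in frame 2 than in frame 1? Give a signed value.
+2.2

Distance in frame 1: 3.2. Distance in frame 2: 5.4.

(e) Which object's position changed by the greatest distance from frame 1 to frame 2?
the green pentagon

(moved 7.1; next 4.3)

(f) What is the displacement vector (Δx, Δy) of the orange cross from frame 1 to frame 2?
(2.9, 0.3)

The orange cross was at (6.0, 9.5) in frame 1 and (8.9, 9.8) in frame 2.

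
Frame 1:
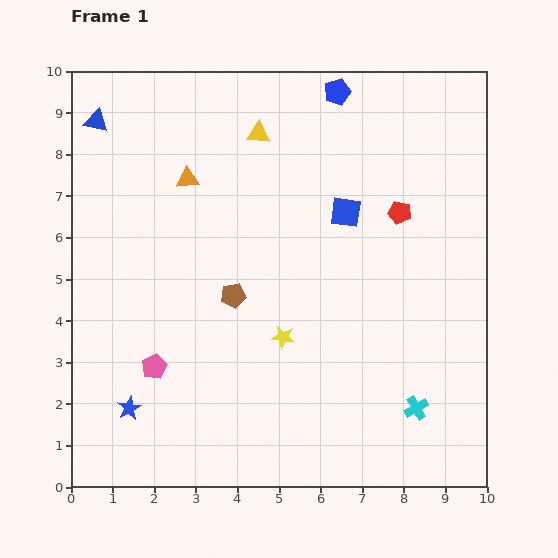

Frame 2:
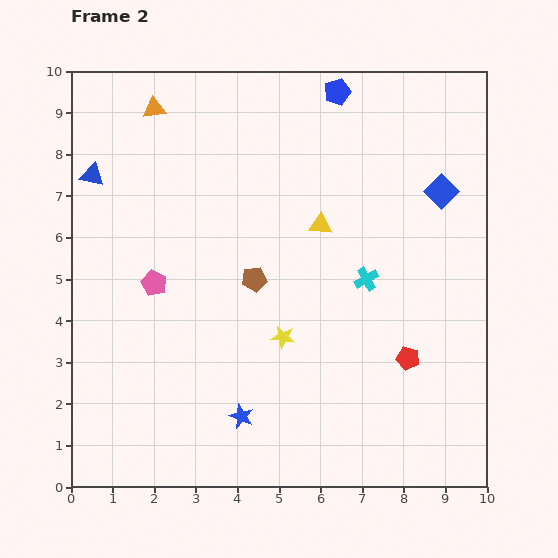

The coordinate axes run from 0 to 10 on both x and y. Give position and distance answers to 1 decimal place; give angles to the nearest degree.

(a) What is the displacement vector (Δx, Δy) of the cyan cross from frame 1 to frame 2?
(-1.2, 3.1)

The cyan cross was at (8.3, 1.9) in frame 1 and (7.1, 5.0) in frame 2.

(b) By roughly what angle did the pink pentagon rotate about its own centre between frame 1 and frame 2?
19° counter-clockwise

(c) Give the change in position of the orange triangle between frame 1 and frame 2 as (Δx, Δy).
(-0.8, 1.7)

The orange triangle was at (2.8, 7.4) in frame 1 and (2.0, 9.1) in frame 2.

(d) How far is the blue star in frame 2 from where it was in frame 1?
2.7

The blue star moved from (1.4, 1.9) to (4.1, 1.7), a distance of √(2.7² + 0.2²) ≈ 2.7.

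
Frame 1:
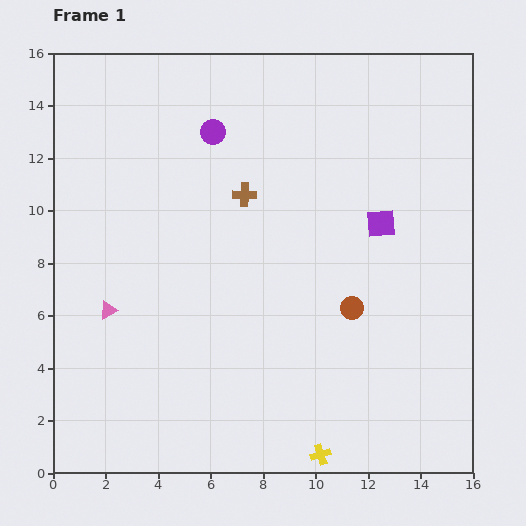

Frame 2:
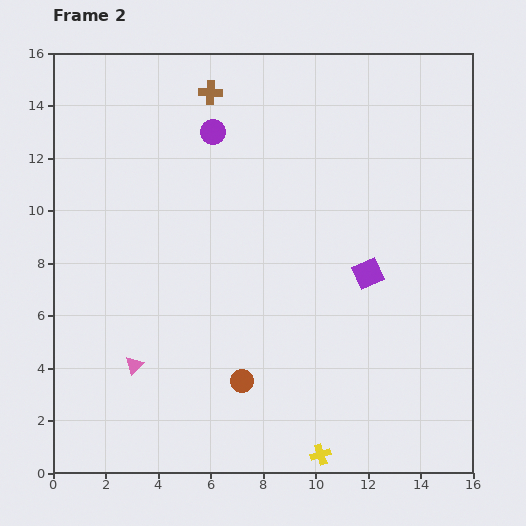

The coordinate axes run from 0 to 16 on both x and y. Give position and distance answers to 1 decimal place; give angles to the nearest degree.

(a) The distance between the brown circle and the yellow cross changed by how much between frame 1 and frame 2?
-1.6

Distance in frame 1: 5.7. Distance in frame 2: 4.1.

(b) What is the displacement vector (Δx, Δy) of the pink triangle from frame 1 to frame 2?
(1.0, -2.1)

The pink triangle was at (2.1, 6.2) in frame 1 and (3.1, 4.1) in frame 2.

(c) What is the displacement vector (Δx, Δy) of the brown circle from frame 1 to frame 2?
(-4.2, -2.8)

The brown circle was at (11.4, 6.3) in frame 1 and (7.2, 3.5) in frame 2.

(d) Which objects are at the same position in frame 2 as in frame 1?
the purple circle, the yellow cross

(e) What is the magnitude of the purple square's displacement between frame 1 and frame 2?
2.0

The purple square moved from (12.5, 9.5) to (12.0, 7.6), a distance of √(0.5² + 1.9²) ≈ 2.0.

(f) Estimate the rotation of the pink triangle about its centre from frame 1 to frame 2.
19° counter-clockwise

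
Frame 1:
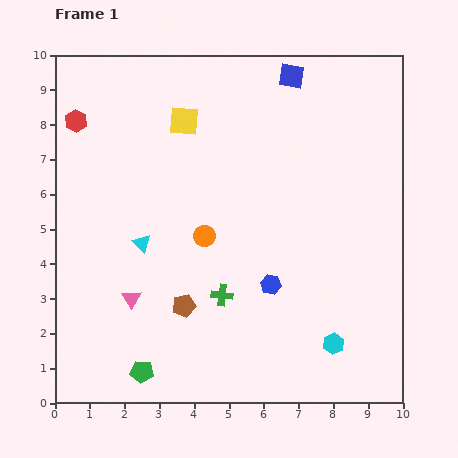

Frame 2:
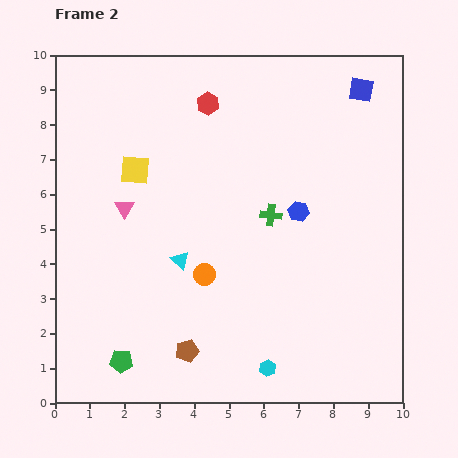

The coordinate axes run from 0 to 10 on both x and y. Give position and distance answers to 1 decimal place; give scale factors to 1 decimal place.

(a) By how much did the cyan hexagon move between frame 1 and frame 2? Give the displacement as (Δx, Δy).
(-1.9, -0.7)

The cyan hexagon was at (8.0, 1.7) in frame 1 and (6.1, 1.0) in frame 2.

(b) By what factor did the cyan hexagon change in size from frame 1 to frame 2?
0.8×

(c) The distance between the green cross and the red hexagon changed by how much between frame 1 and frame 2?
-2.8

Distance in frame 1: 6.5. Distance in frame 2: 3.7.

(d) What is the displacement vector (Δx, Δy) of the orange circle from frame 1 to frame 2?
(0.0, -1.1)

The orange circle was at (4.3, 4.8) in frame 1 and (4.3, 3.7) in frame 2.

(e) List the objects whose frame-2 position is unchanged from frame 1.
none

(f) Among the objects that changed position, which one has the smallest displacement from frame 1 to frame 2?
the green pentagon

(moved 0.7)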